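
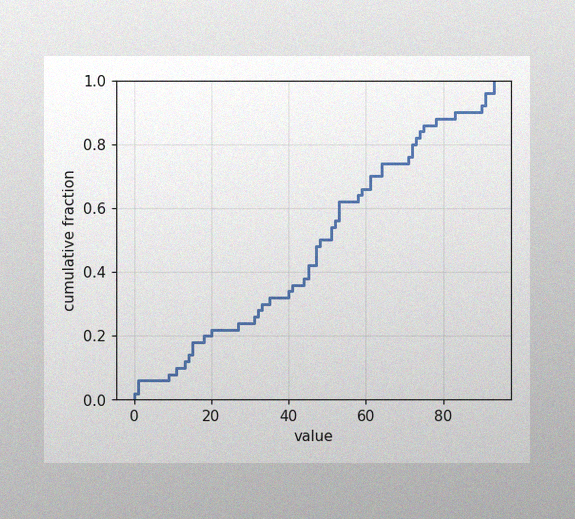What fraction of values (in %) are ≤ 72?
80%

The image has some photo noise and uneven lighting. At x=72 the ECDF step is at 80%.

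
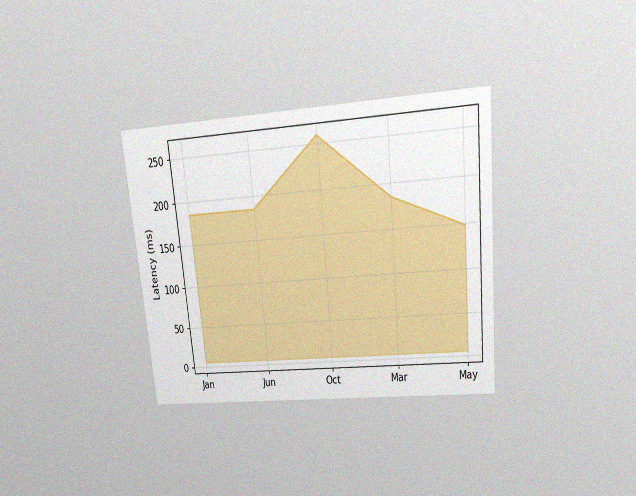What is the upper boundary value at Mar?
The chart is tilted about 6° counter-clockwise and viewed slightly from above, with some photo noise. At Mar the upper boundary is at 185ms.

185ms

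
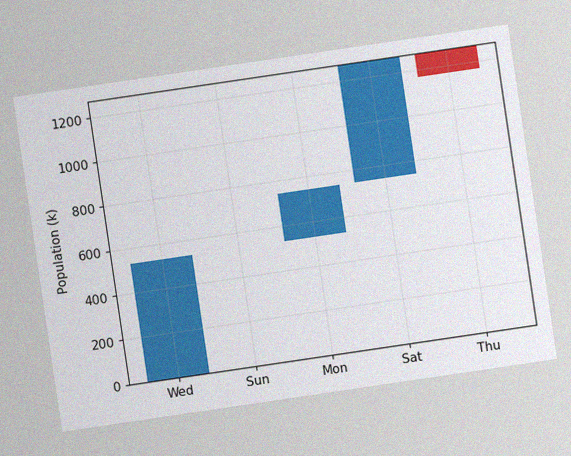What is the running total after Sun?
530k

The chart is tilted about 8° counter-clockwise, with some photo noise. After Sun the running total reaches 530k.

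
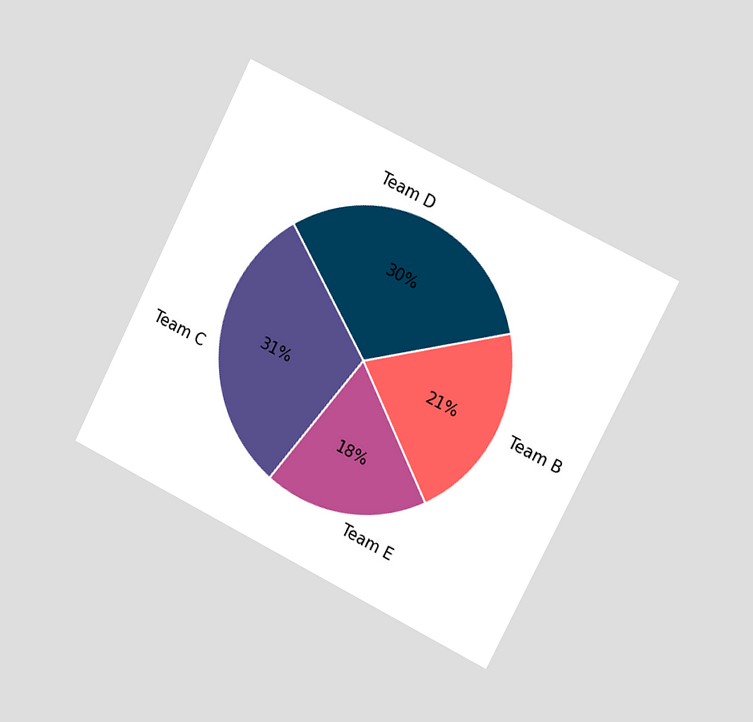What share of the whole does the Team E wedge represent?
The chart is tilted about 27° clockwise and viewed slightly from the right. The Team E slice takes up 18% of the pie.

18%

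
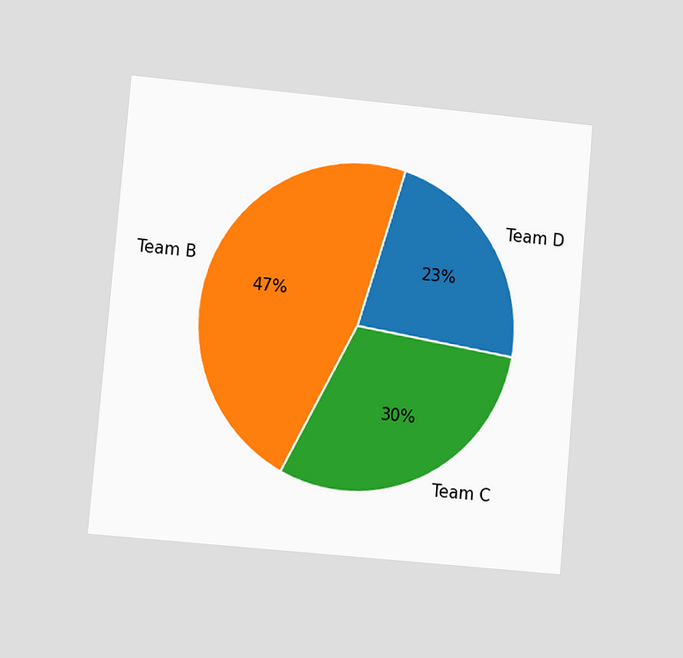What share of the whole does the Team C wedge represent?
30%

The chart is tilted about 5° clockwise and viewed at a slight angle. The Team C slice takes up 30% of the pie.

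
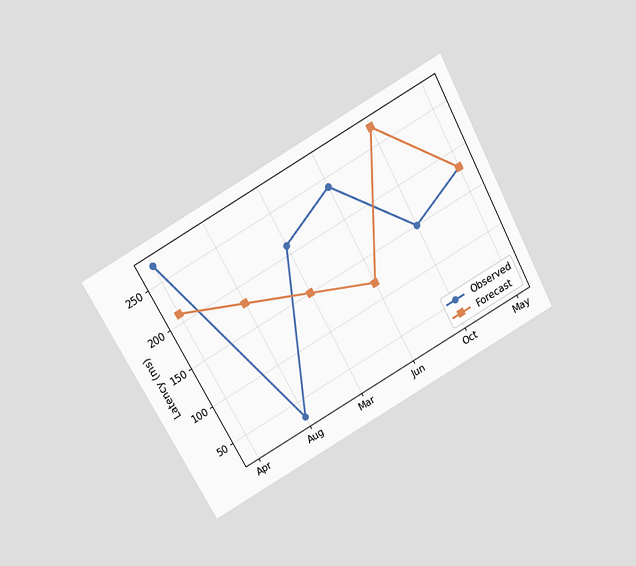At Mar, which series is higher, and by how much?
Observed, by 60ms

The chart is tilted about 29° counter-clockwise and viewed slightly from above. At Mar, Observed sits above the other line by 60ms.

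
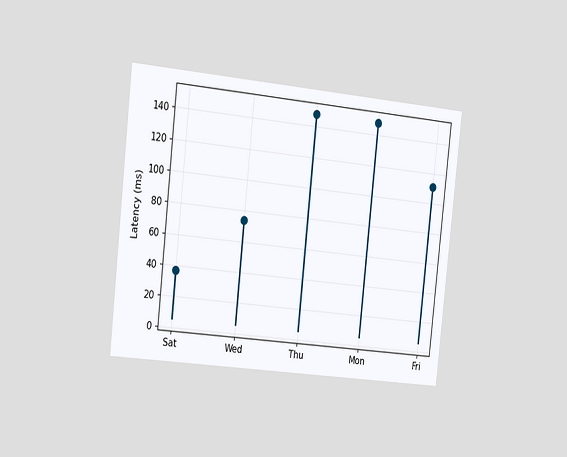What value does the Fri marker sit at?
The chart is tilted about 6° clockwise and viewed slightly from the left. The Fri marker sits at 111ms.

111ms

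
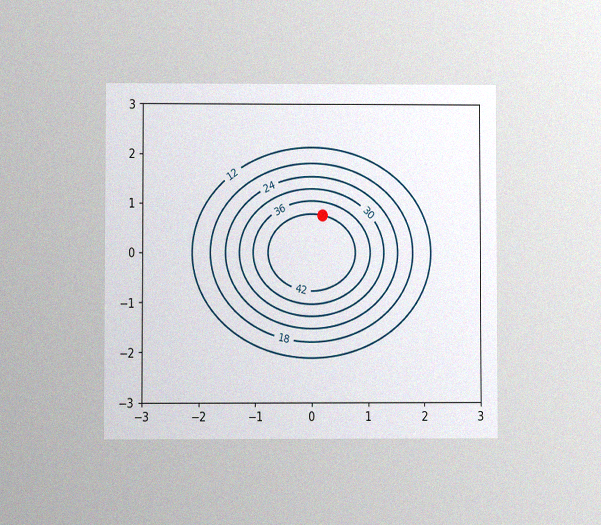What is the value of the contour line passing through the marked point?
The chart is viewed at a slight angle, with some photo noise. The marked point sits on the contour labelled 42.

42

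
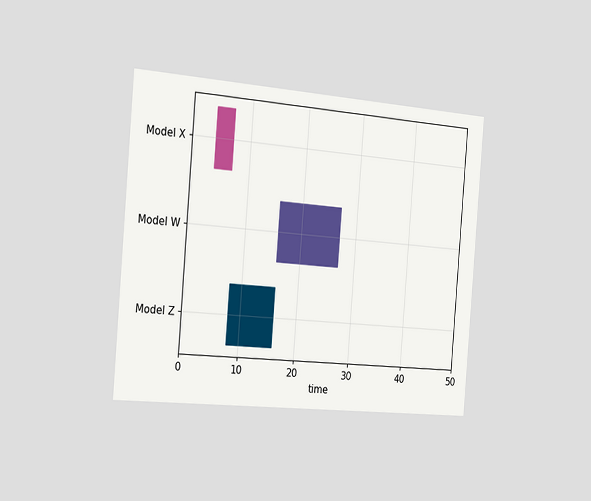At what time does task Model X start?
The chart is tilted about 5° clockwise and viewed slightly from the left. The Model X bar begins at t=4.

4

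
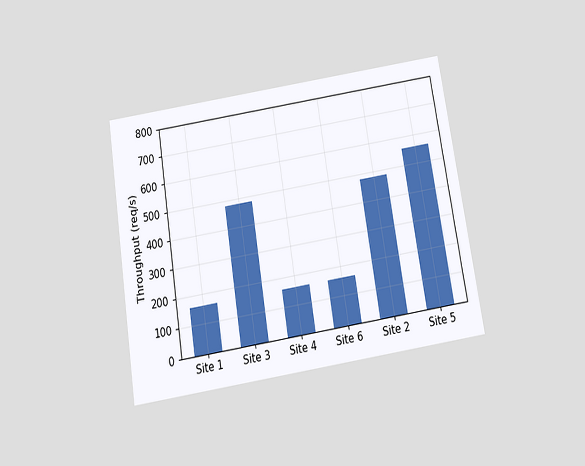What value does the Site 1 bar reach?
The chart is tilted about 9° counter-clockwise and viewed slightly from below. Reading along the chart's y-axis, the Site 1 bar reaches 160req/s.

160req/s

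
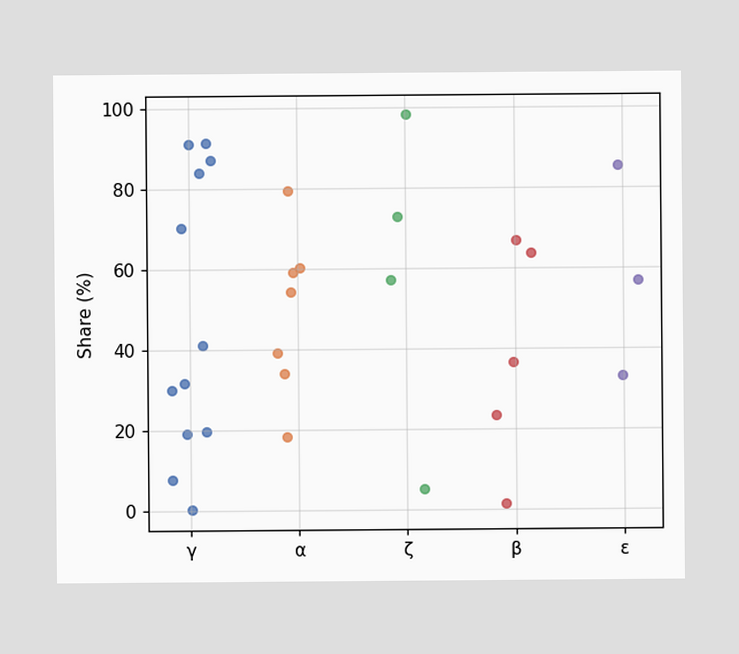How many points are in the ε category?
Counting the markers in the ε column gives 3.

3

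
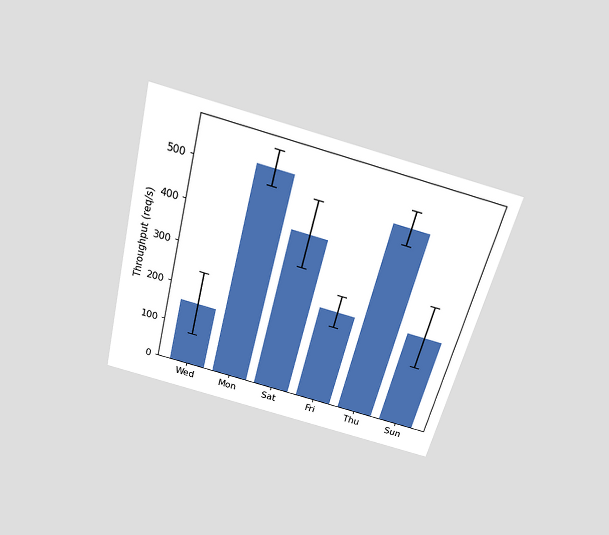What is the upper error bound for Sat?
480req/s

The chart is tilted about 14° clockwise and viewed slightly from above. The Sat bar's upper whisker reaches 480req/s.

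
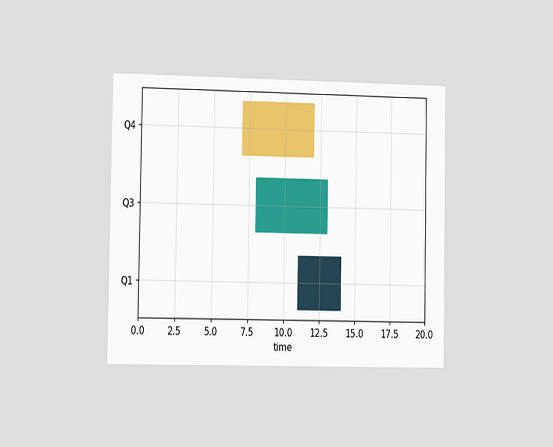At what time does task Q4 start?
7

The chart is viewed slightly from the left. The Q4 bar begins at t=7.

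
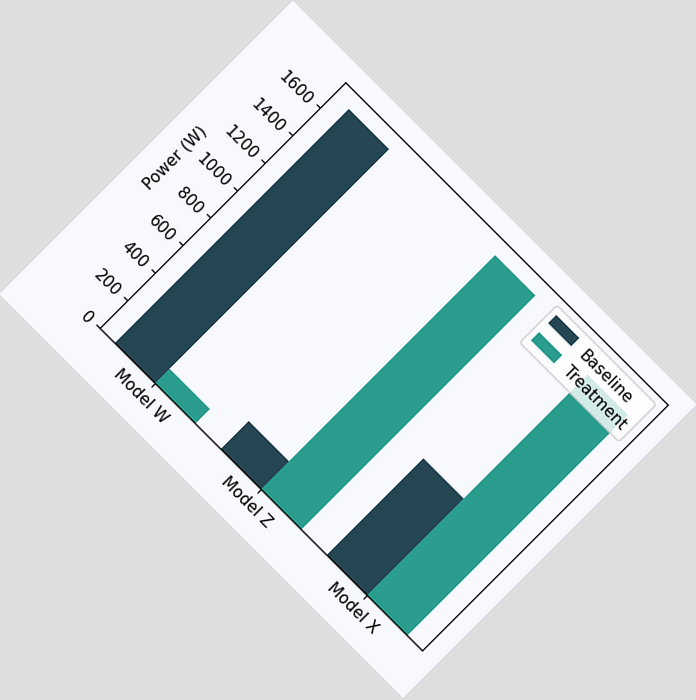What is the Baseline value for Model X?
700W

The chart is tilted about 45° clockwise. The Baseline bar at Model X reaches 700W on the y-axis.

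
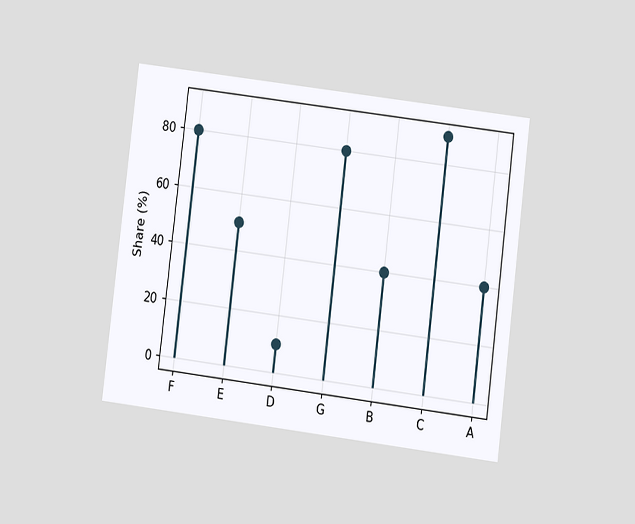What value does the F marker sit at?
80%

The chart is tilted about 7° clockwise and viewed at a slight angle. The F marker sits at 80%.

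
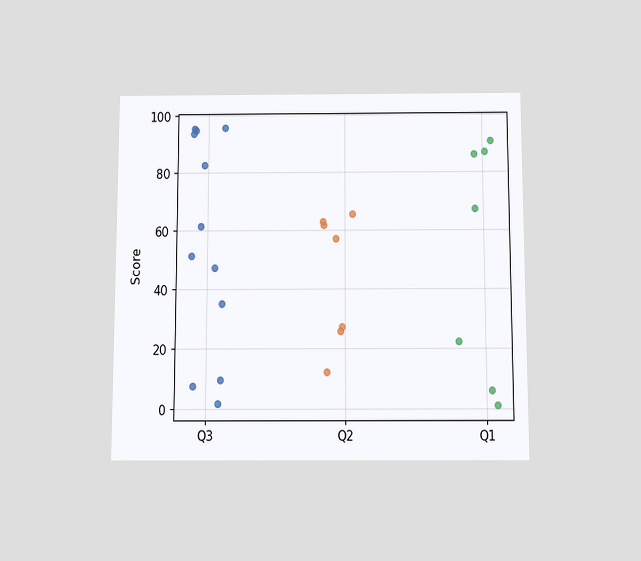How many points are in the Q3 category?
12

The chart is viewed slightly from below. Counting the markers in the Q3 column gives 12.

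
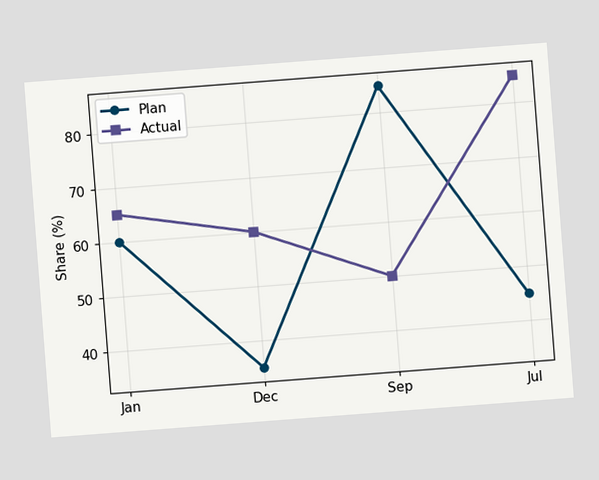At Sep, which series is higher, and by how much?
Plan, by 35%

The chart is tilted about 4° counter-clockwise. At Sep, Plan sits above the other line by 35%.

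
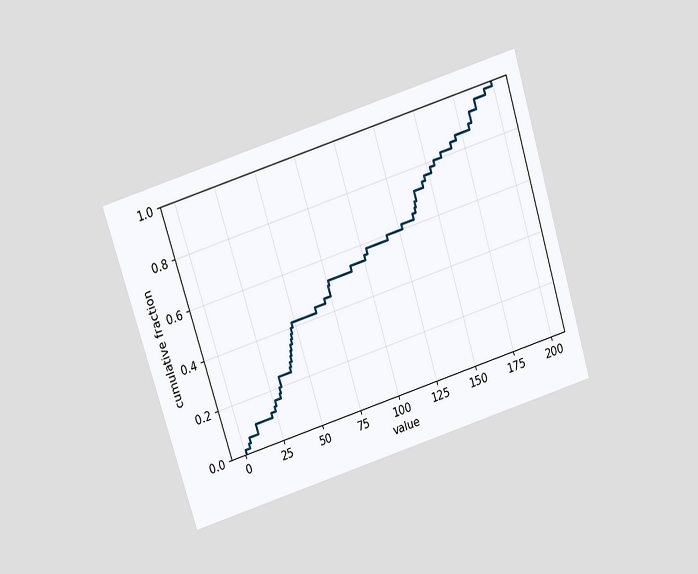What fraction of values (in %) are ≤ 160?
The chart is tilted about 17° counter-clockwise and viewed slightly from above. At x=160 the ECDF step is at 82%.

82%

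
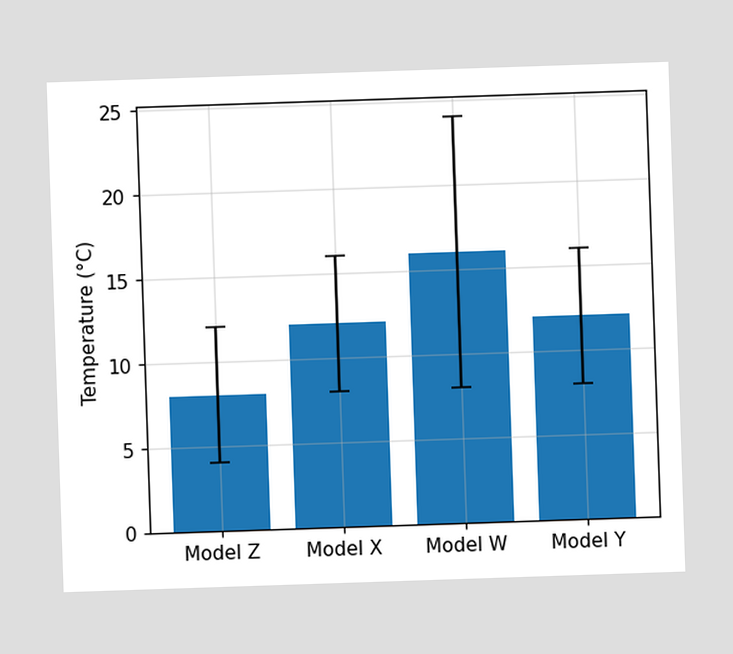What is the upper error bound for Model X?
16°C

The Model X bar's upper whisker reaches 16°C.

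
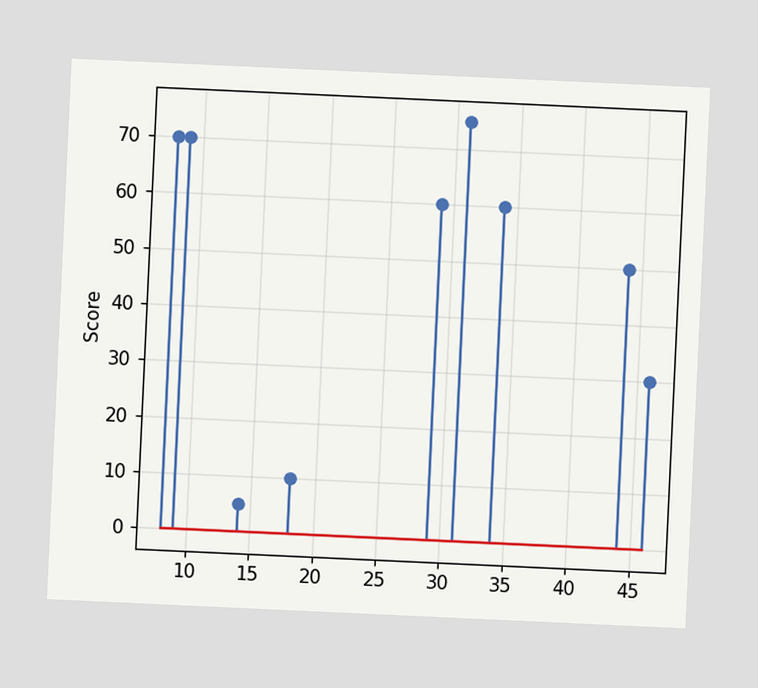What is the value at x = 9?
The chart is tilted about 3° clockwise. The stem at x=9 reaches 70.

70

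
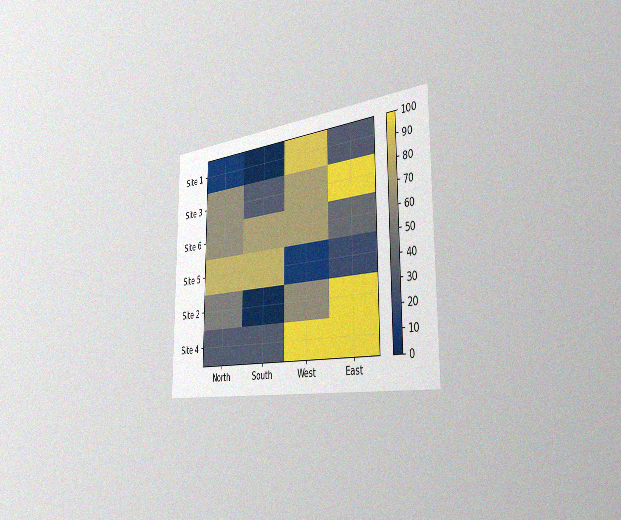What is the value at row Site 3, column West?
70

The chart is viewed slightly from the right, with some photo noise. Matching cell (Site 3, West) against the colorbar gives 70.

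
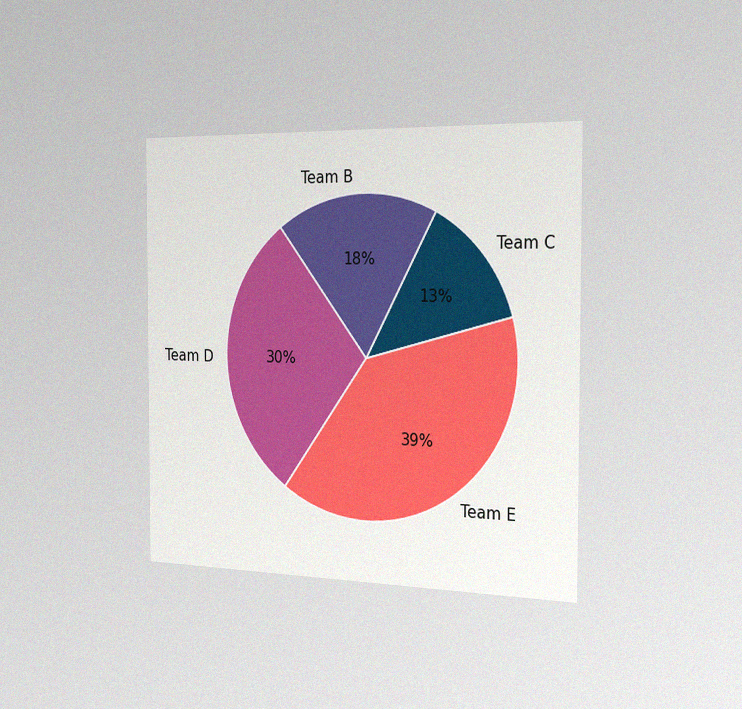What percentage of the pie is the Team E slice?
39%

The chart is viewed slightly from the right, with some photo noise. The Team E slice takes up 39% of the pie.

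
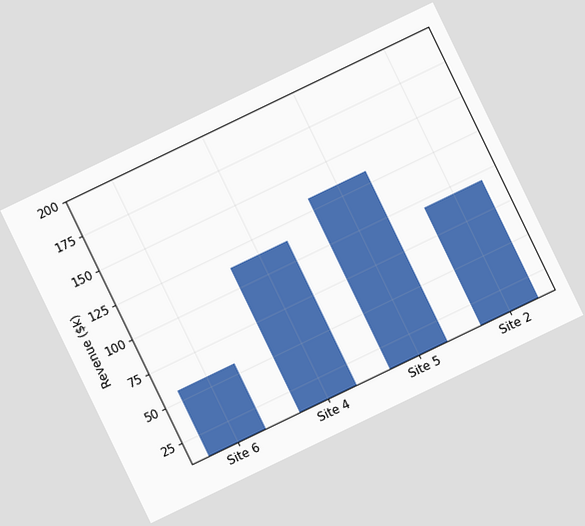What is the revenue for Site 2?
The chart is tilted about 26° counter-clockwise. Reading along the chart's y-axis, the Site 2 bar reaches $95k.

$95k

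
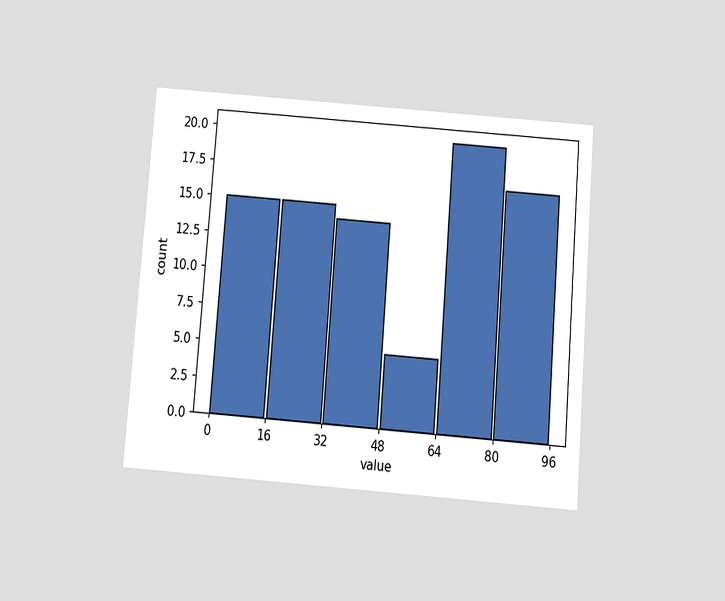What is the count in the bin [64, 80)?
The chart is tilted about 4° clockwise and viewed slightly from below. The [64, 80) bin has height 20.

20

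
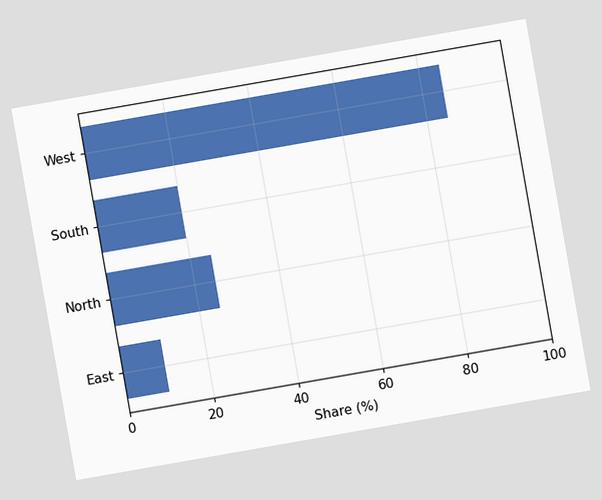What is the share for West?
85%

The chart is tilted about 10° counter-clockwise. Reading along the chart's x-axis, the West bar reaches 85%.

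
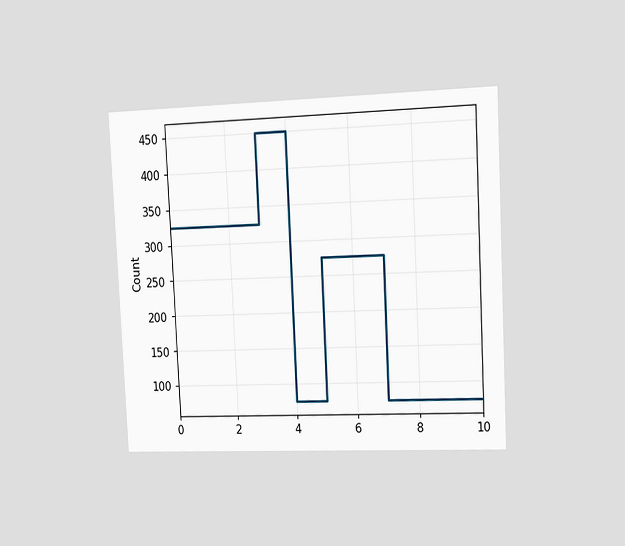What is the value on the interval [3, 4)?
The chart is tilted about 3° counter-clockwise and viewed slightly from the right. On [3, 4) the step sits at 450.

450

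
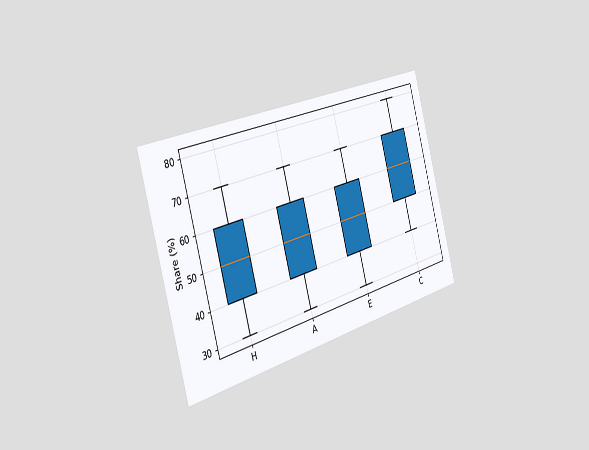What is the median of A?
The chart is tilted about 15° counter-clockwise and viewed slightly from the left. The median line in the A box sits at 50%.

50%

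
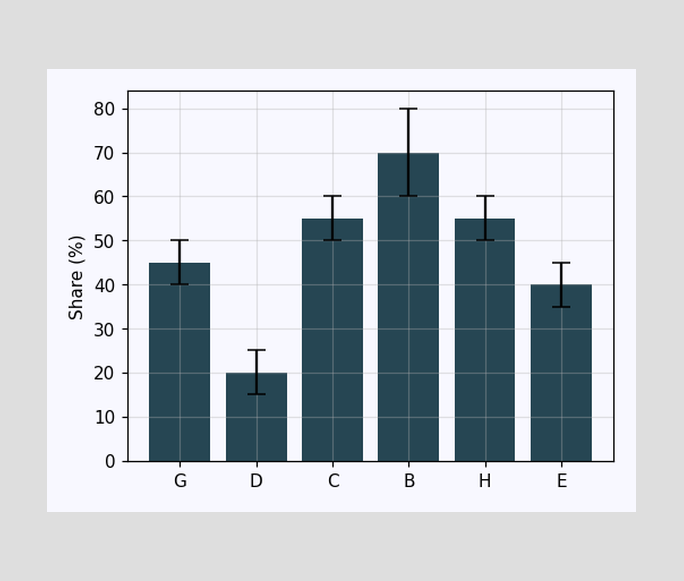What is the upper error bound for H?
The H bar's upper whisker reaches 60%.

60%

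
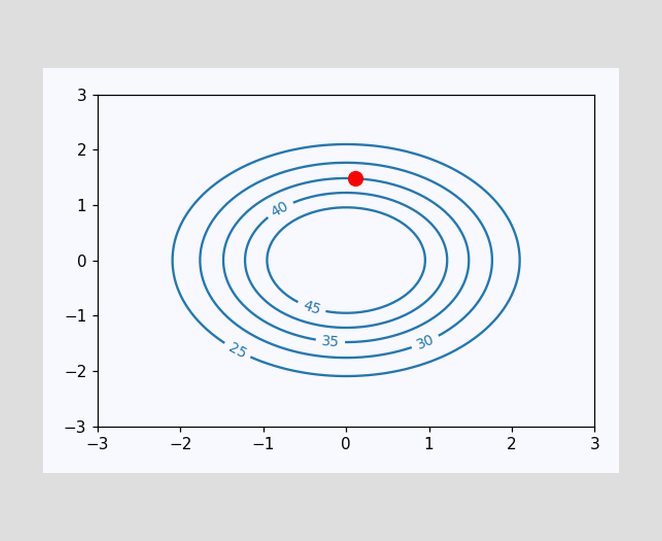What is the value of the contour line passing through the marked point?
The marked point sits on the contour labelled 35.

35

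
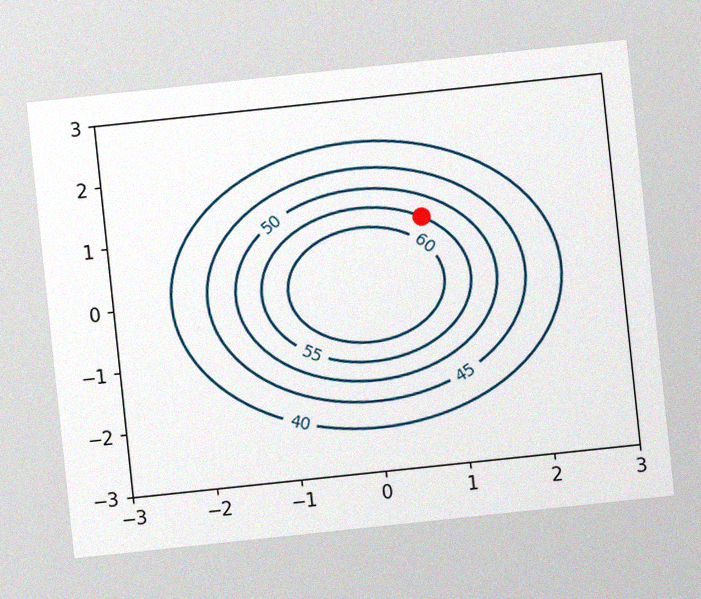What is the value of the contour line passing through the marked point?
55

The chart is tilted about 6° counter-clockwise, with some photo noise. The marked point sits on the contour labelled 55.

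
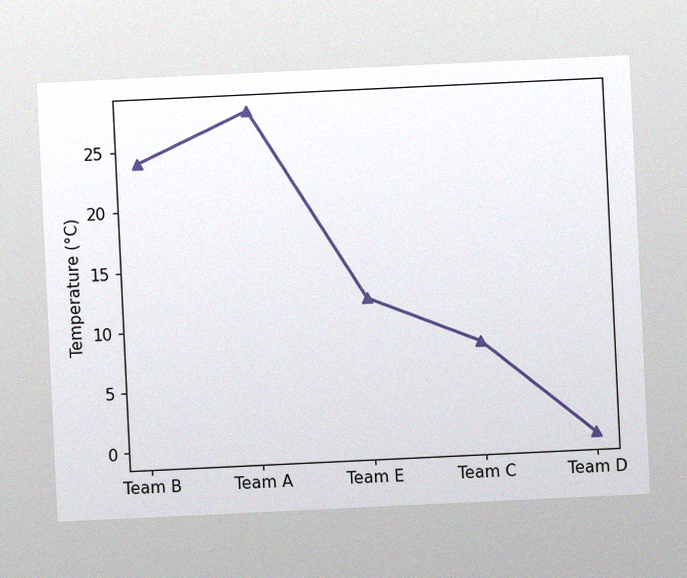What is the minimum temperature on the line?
The chart is tilted about 3° counter-clockwise, with some photo noise. The lowest point is at Team D, and reading across to the y-axis gives 0°C.

0°C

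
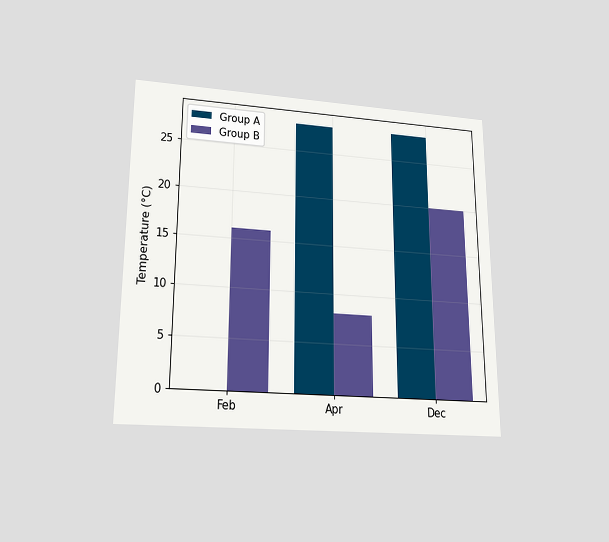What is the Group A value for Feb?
0°C

The chart is viewed slightly from below. The Group A bar at Feb reaches 0°C on the y-axis.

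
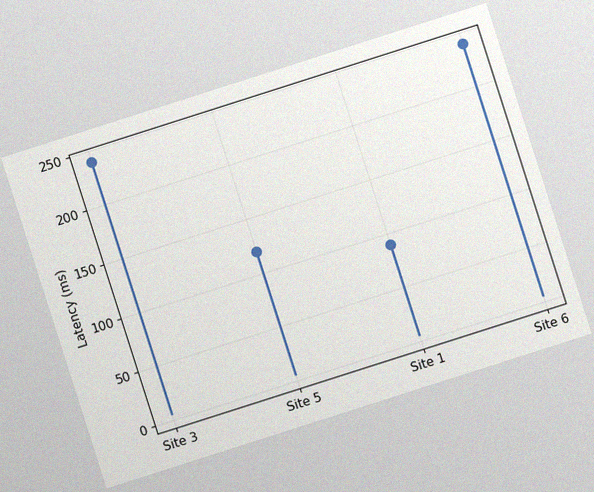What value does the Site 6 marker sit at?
The chart is tilted about 18° counter-clockwise, with some photo noise. The Site 6 marker sits at 240ms.

240ms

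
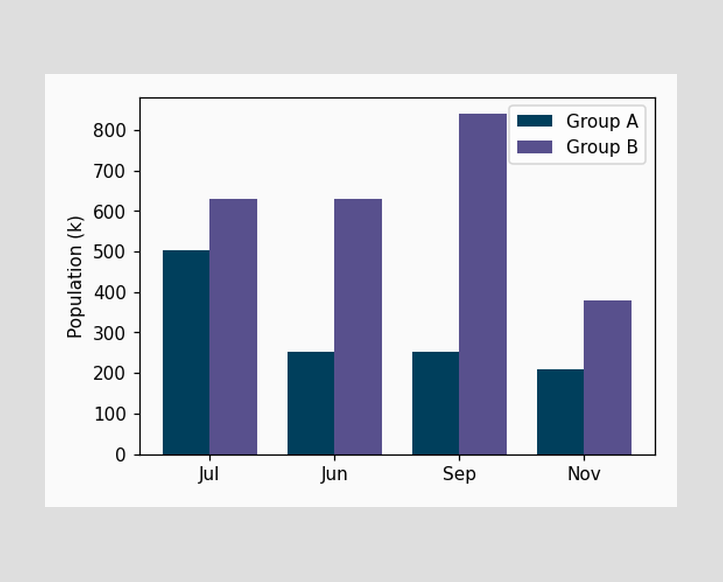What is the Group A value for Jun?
The Group A bar at Jun reaches 252k on the y-axis.

252k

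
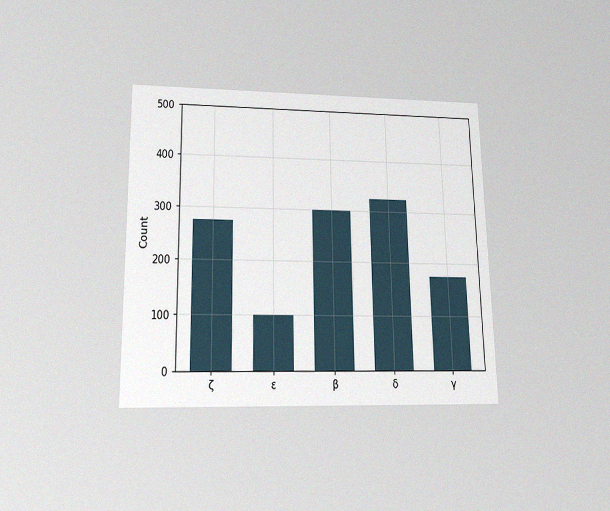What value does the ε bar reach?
100

The chart is viewed slightly from below, with some photo noise. Reading along the chart's y-axis, the ε bar reaches 100.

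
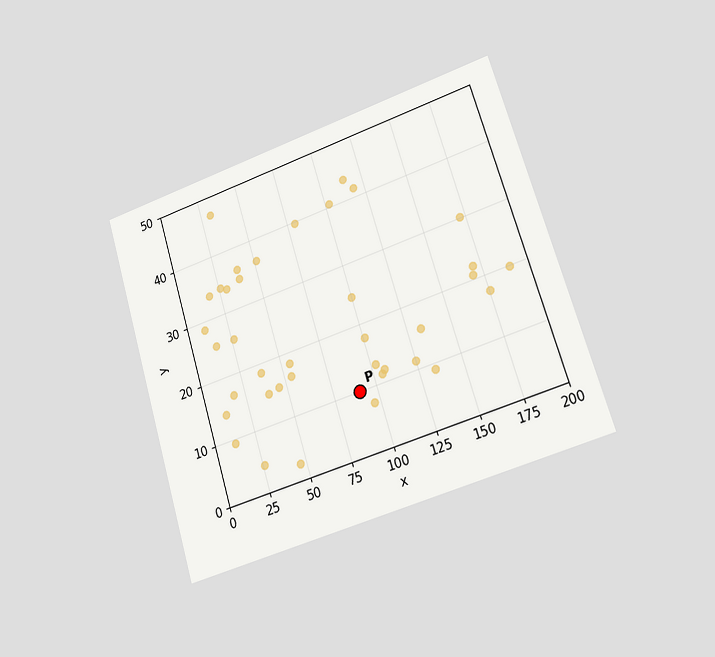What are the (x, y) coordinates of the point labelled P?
(90, 10)

The chart is tilted about 17° counter-clockwise and viewed slightly from the right. Following the gridlines from P to each axis, P sits at (90, 10).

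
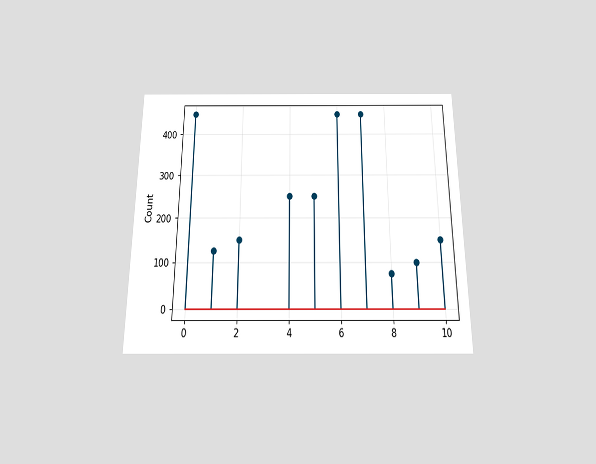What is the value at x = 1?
The chart is viewed slightly from below. The stem at x=1 reaches 125.

125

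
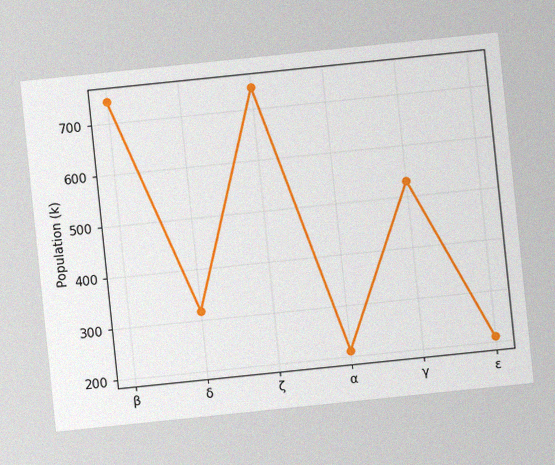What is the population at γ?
The chart is tilted about 6° counter-clockwise, with some photo noise. At γ, the line is at 530k.

530k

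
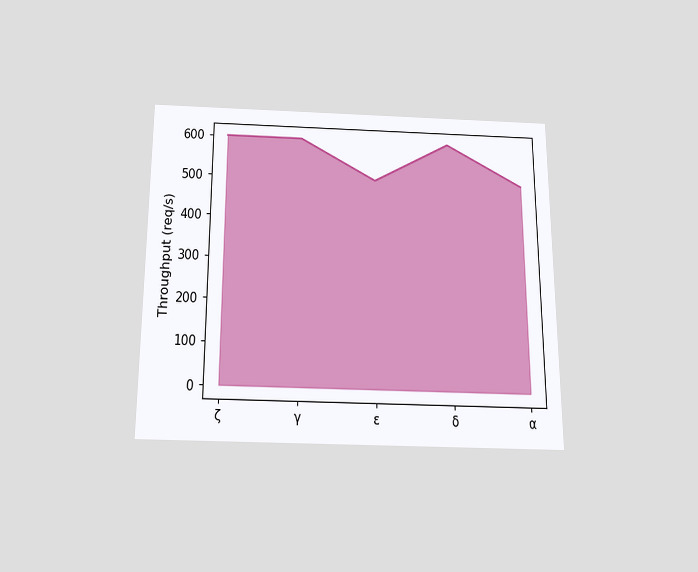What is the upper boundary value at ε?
The chart is viewed slightly from below. At ε the upper boundary is at 500req/s.

500req/s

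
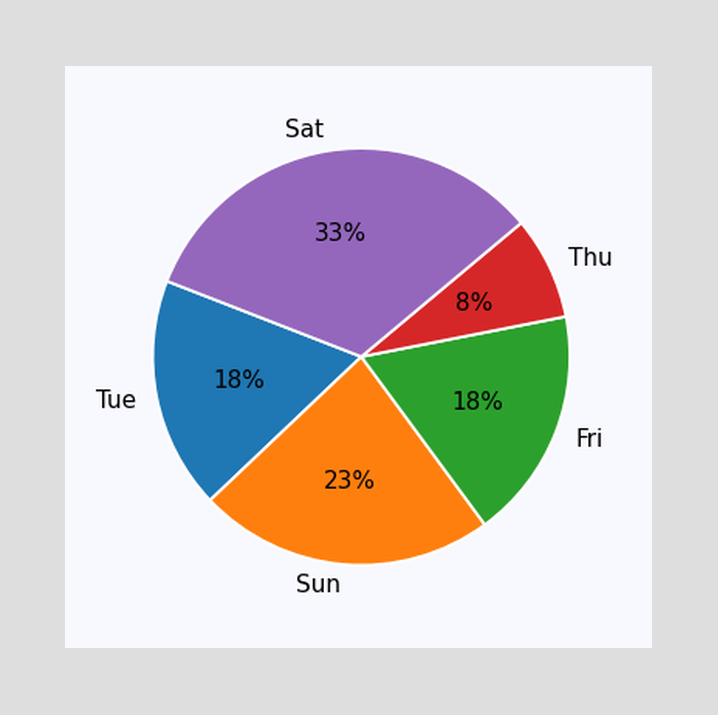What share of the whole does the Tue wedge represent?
The Tue slice takes up 18% of the pie.

18%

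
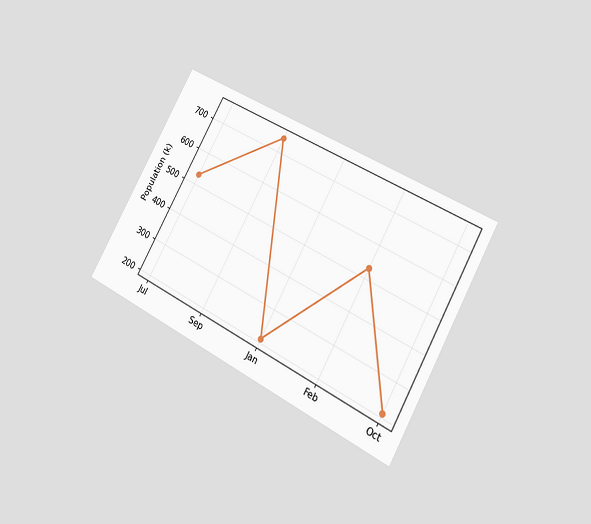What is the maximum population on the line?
The chart is tilted about 29° clockwise and viewed at a slight angle. The highest point is at Sep, and reading across to the y-axis gives 742k.

742k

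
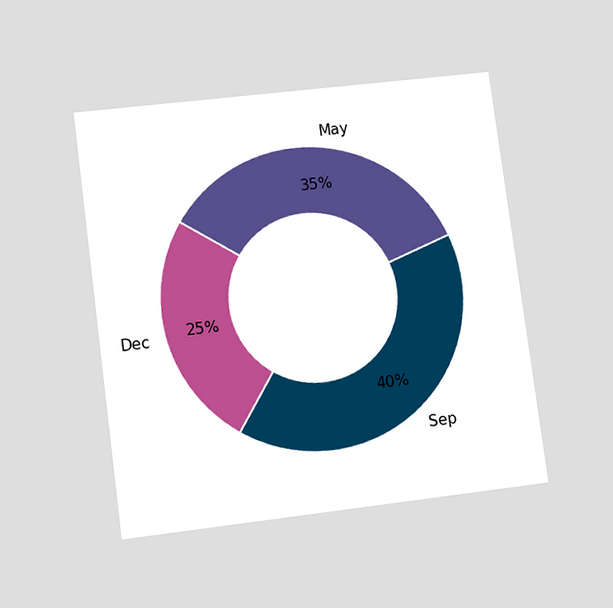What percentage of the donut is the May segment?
The chart is tilted about 7° counter-clockwise and viewed at a slight angle. The May segment takes up 35% of the ring.

35%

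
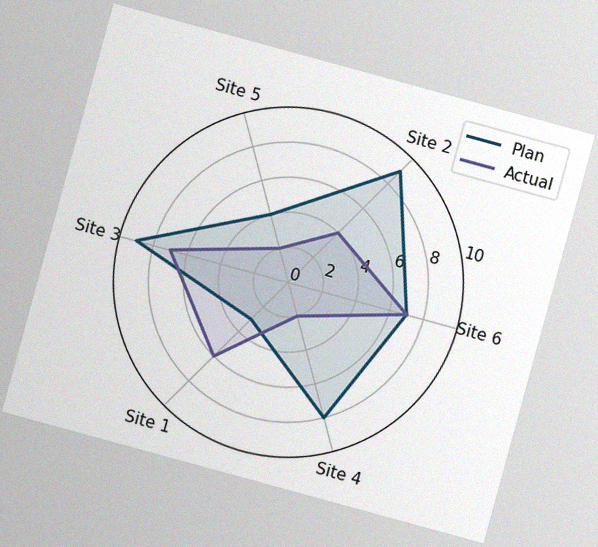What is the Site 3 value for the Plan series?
The chart is tilted about 15° clockwise, with some photo noise. On the Site 3 axis, Plan reaches 9.

9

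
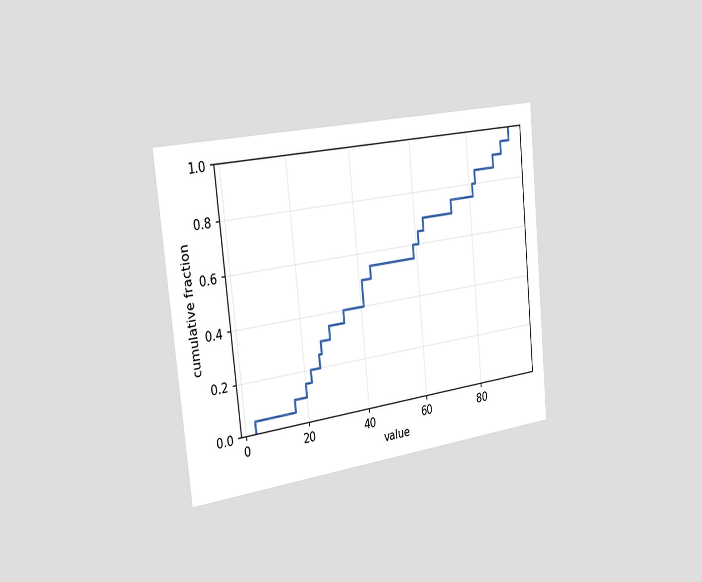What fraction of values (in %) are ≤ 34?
40%

The chart is tilted about 6° counter-clockwise and viewed slightly from the left. At x=34 the ECDF step is at 40%.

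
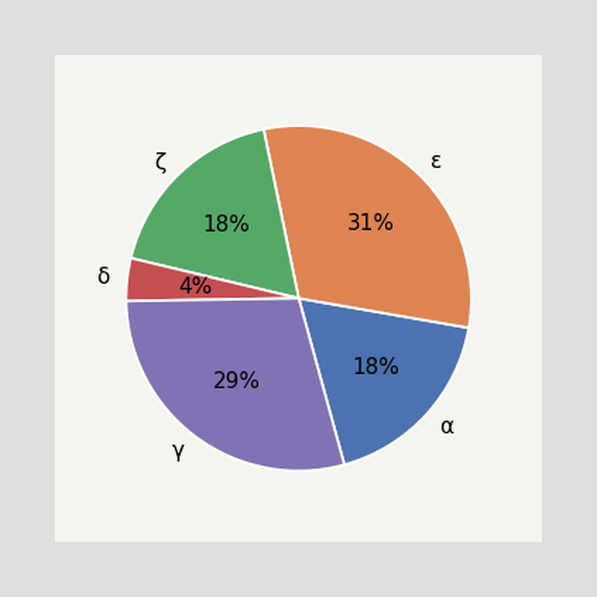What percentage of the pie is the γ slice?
The γ slice takes up 29% of the pie.

29%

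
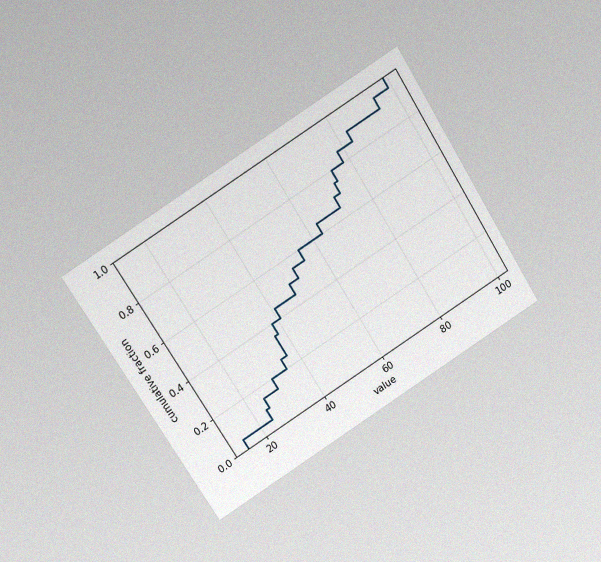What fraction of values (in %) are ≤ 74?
The chart is tilted about 32° counter-clockwise and viewed at a slight angle, with some photo noise. At x=74 the ECDF step is at 80%.

80%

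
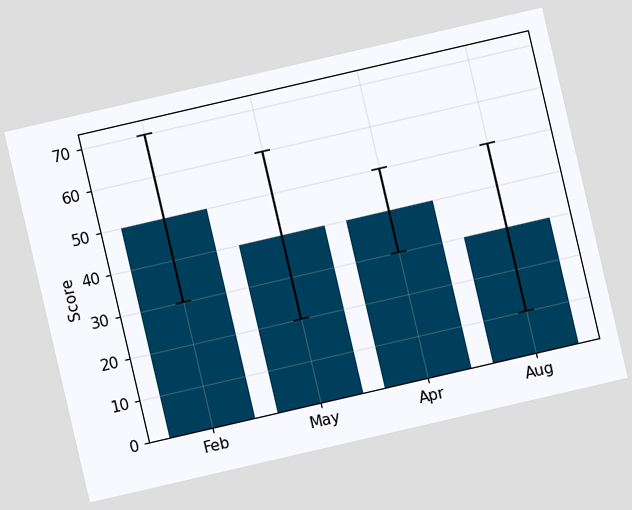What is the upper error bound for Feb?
The chart is tilted about 13° counter-clockwise. The Feb bar's upper whisker reaches 70.

70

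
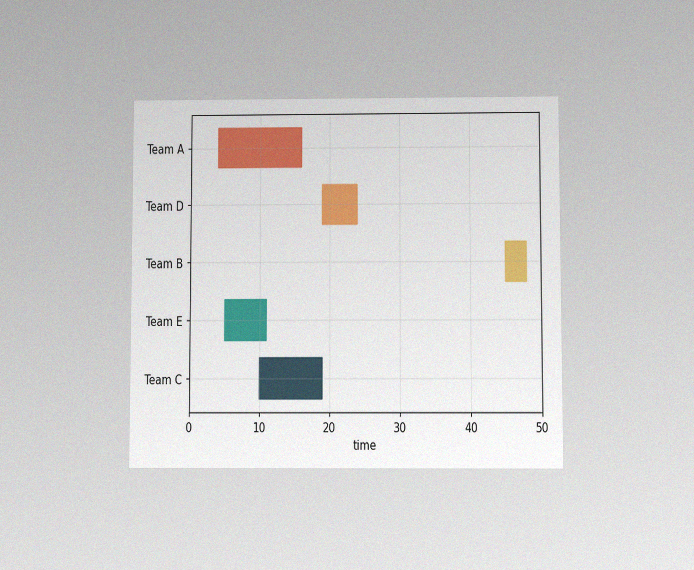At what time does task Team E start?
The chart is viewed slightly from below, with some photo noise. The Team E bar begins at t=5.

5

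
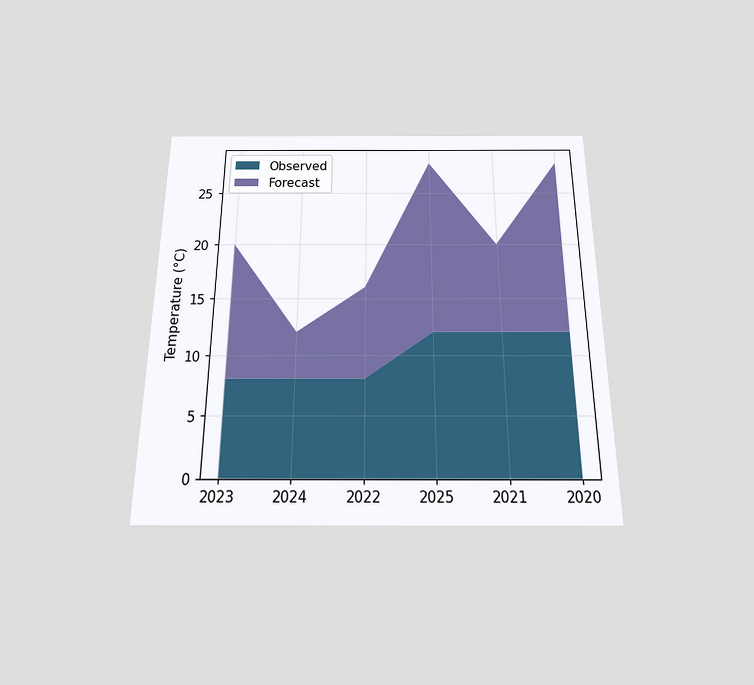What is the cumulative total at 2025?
The chart is viewed slightly from below. The stacked total at 2025 reaches 28°C.

28°C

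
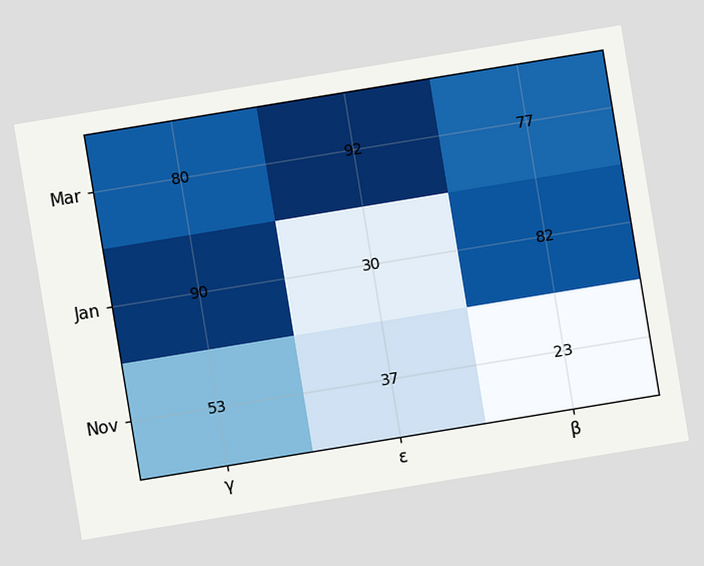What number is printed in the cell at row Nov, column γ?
The chart is tilted about 9° counter-clockwise. The (Nov, γ) cell reads 53.

53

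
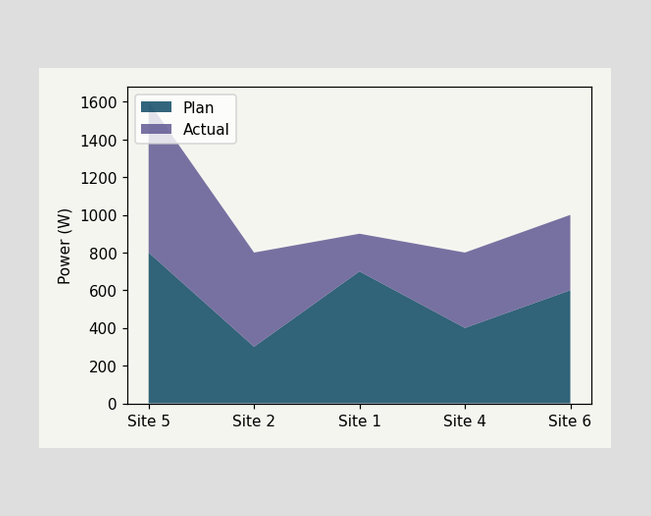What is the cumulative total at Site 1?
900W

The stacked total at Site 1 reaches 900W.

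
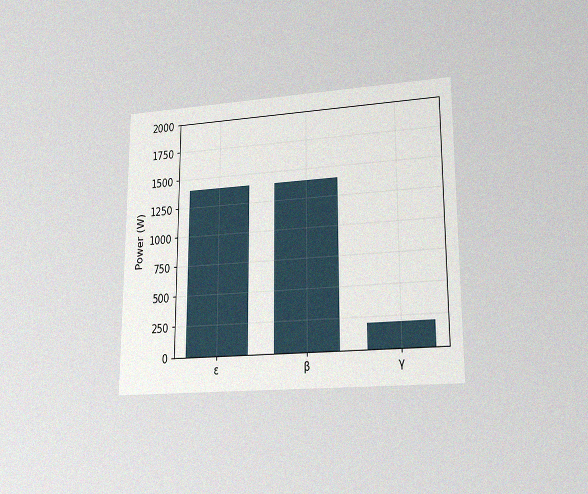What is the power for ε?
The chart is viewed at a slight angle, with some photo noise. Reading along the chart's y-axis, the ε bar reaches 1400W.

1400W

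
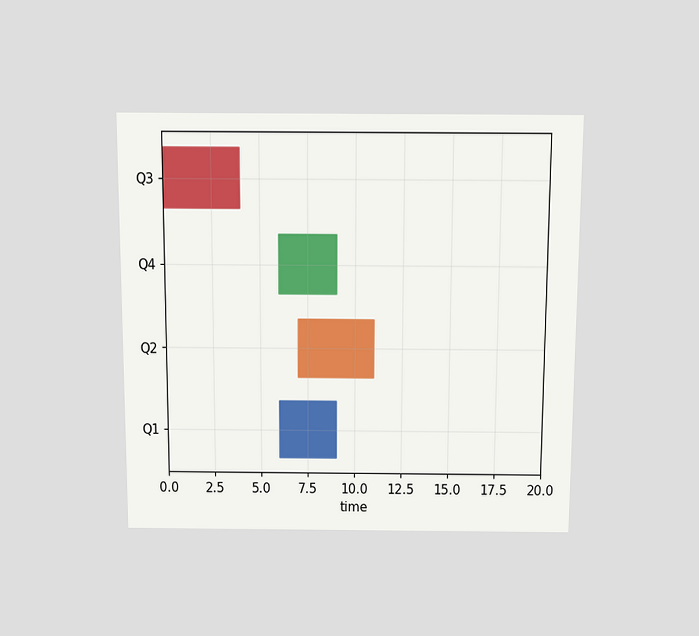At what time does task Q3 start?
The chart is viewed slightly from above. The Q3 bar begins at t=0.

0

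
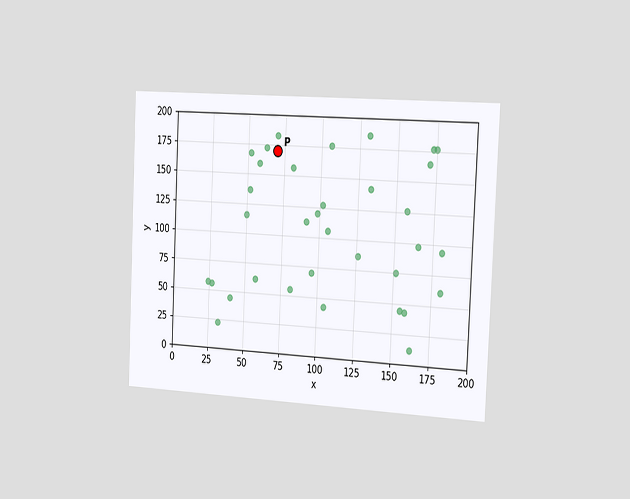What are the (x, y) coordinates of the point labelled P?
(70, 170)

The chart is tilted about 3° clockwise and viewed slightly from the right. Following the gridlines from P to each axis, P sits at (70, 170).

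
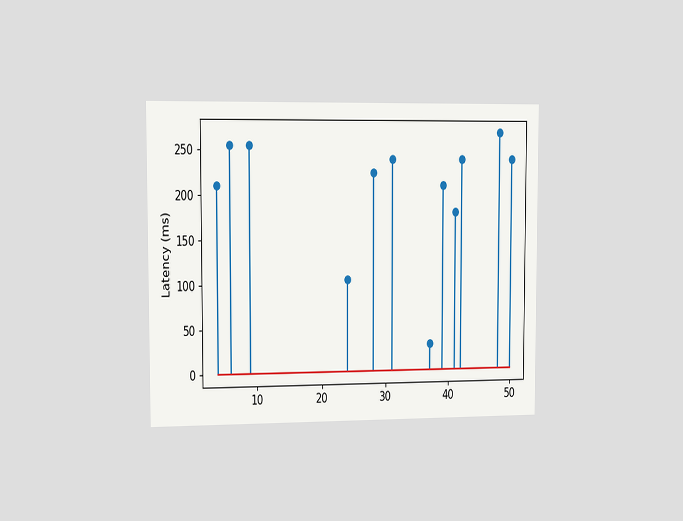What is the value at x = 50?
240ms

The chart is viewed slightly from the left. The stem at x=50 reaches 240ms.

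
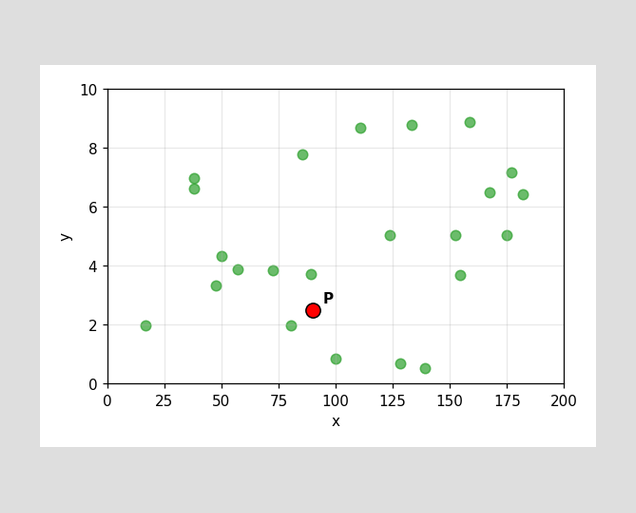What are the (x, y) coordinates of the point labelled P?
Following the gridlines from P to each axis, P sits at (90, 2.5).

(90, 2.5)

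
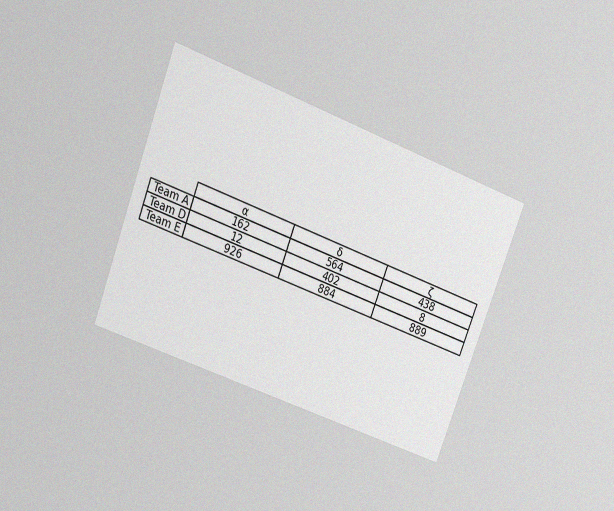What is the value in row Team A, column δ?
564

The chart is tilted about 21° clockwise and viewed slightly from above, with some photo noise. The (Team A, δ) cell reads 564.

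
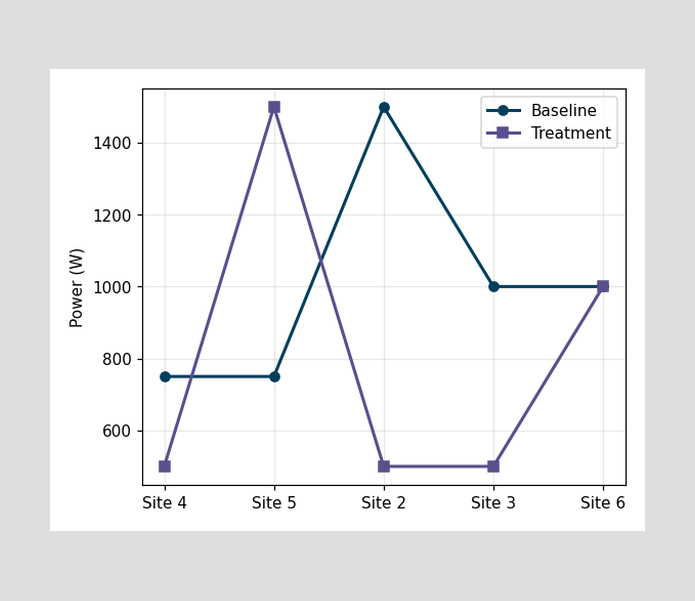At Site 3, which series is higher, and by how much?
Baseline, by 500W

At Site 3, Baseline sits above the other line by 500W.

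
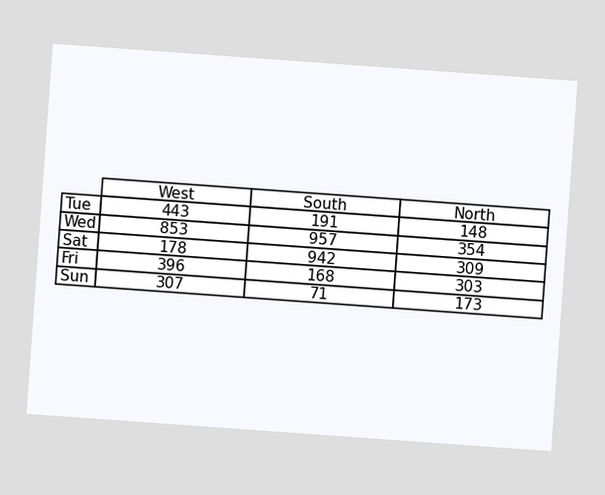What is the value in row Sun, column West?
The chart is tilted about 4° clockwise. The (Sun, West) cell reads 307.

307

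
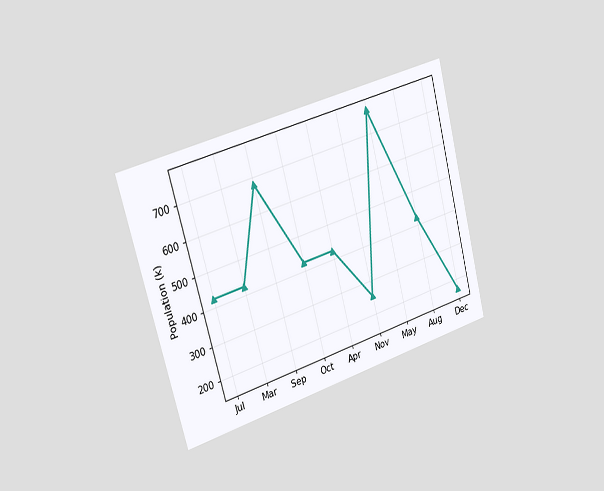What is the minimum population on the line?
170k

The chart is tilted about 15° counter-clockwise and viewed slightly from the left. The lowest point is at Dec, and reading across to the y-axis gives 170k.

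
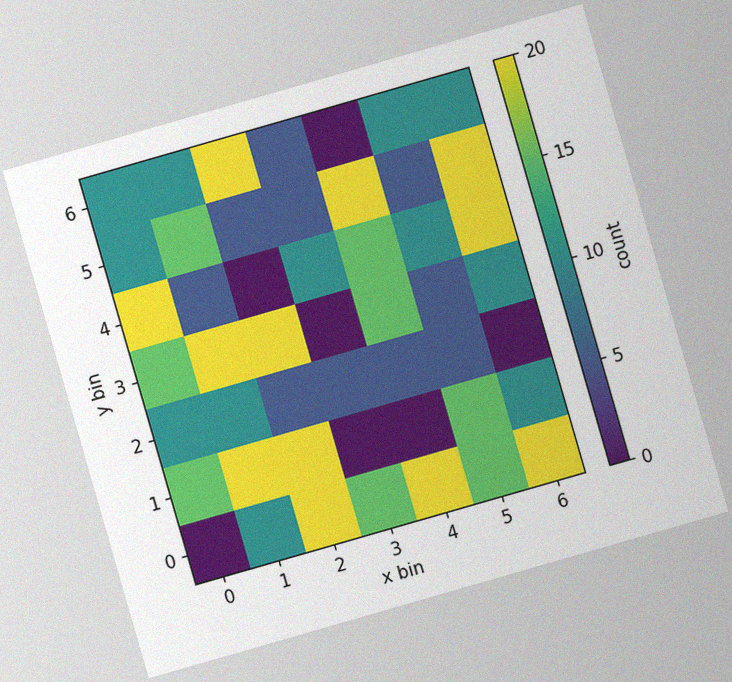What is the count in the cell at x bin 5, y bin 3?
5

The chart is tilted about 16° counter-clockwise, with some photo noise. Matching the cell (5, 3) against the colorbar gives 5.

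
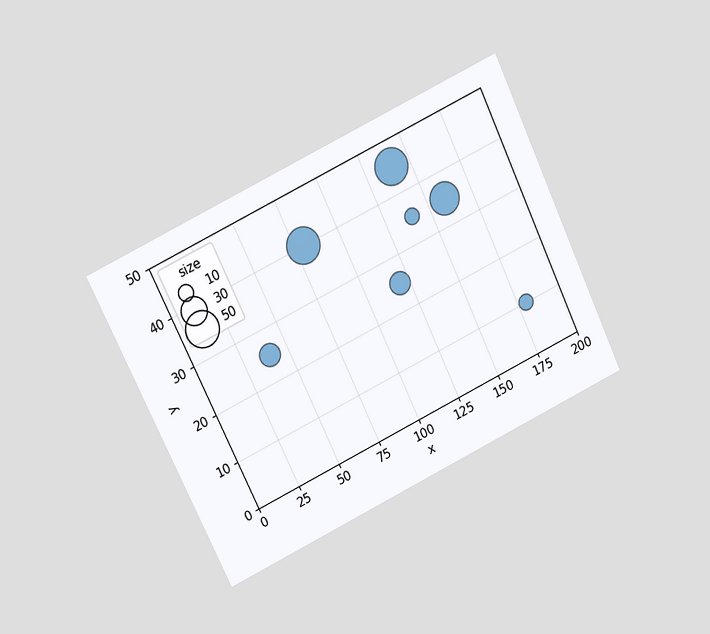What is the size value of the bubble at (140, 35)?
10

The chart is tilted about 25° counter-clockwise and viewed at a slight angle. Matching the bubble at (140, 35) against the size legend gives 10.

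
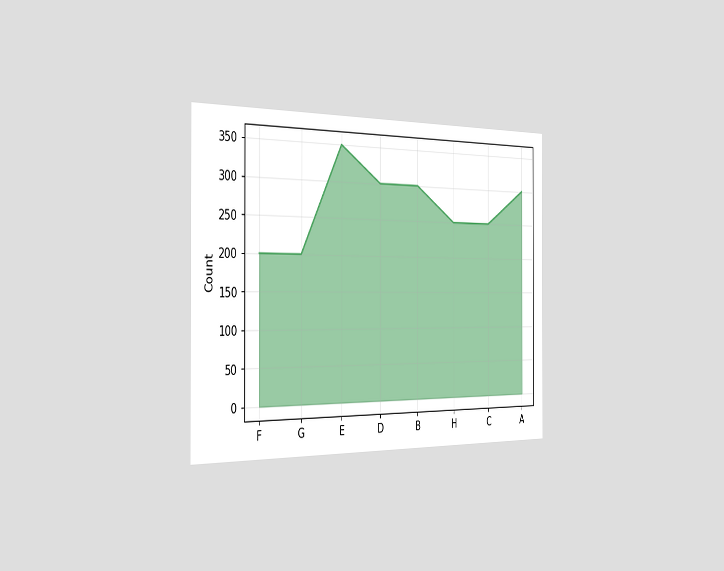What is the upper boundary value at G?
The chart is viewed slightly from the left. At G the upper boundary is at 200.

200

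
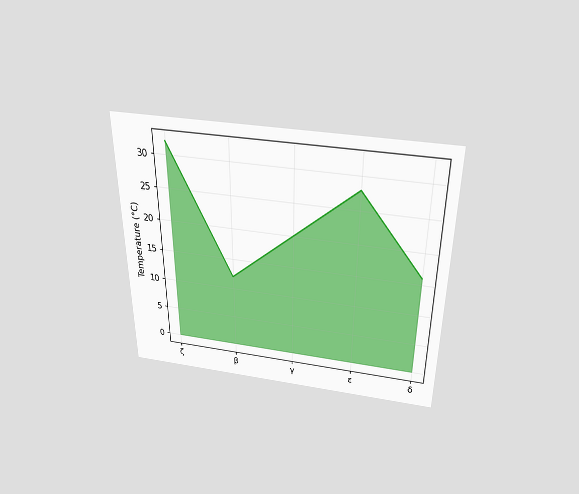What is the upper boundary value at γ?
The chart is viewed slightly from above. At γ the upper boundary is at 20°C.

20°C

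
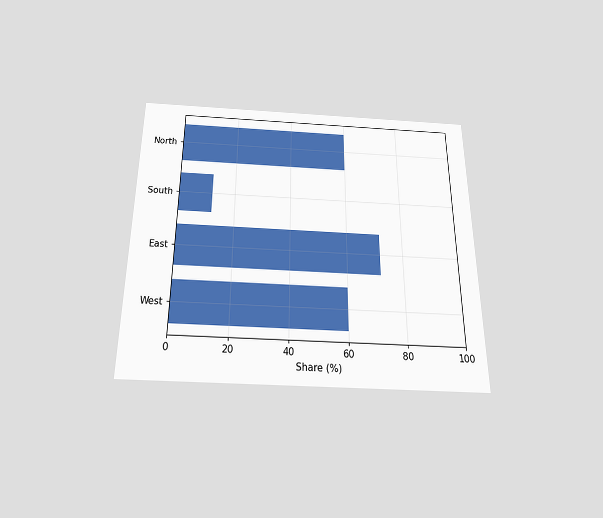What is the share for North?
The chart is viewed slightly from below. Reading along the chart's x-axis, the North bar reaches 60%.

60%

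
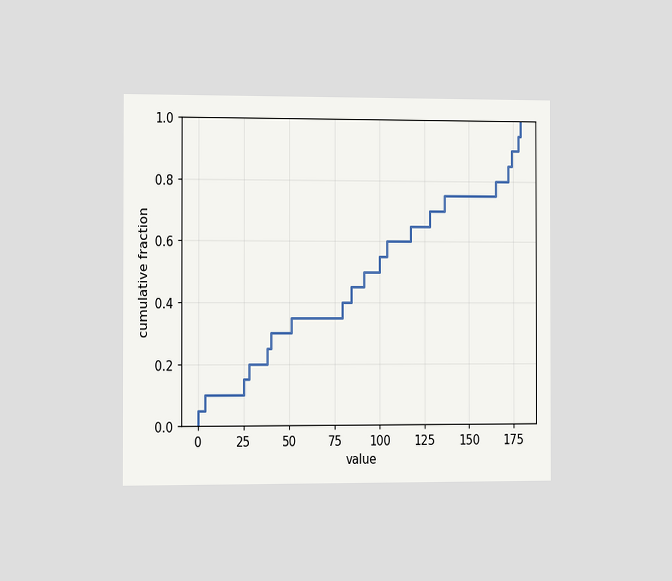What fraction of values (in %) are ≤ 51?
The chart is viewed slightly from the left. At x=51 the ECDF step is at 35%.

35%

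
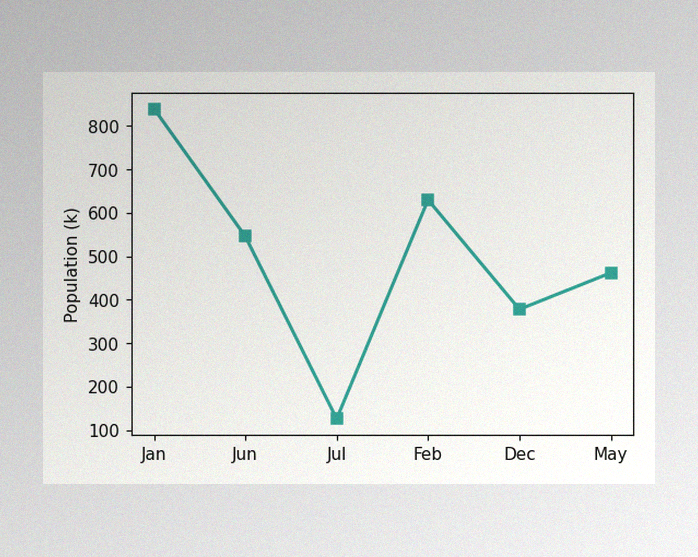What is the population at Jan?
The image has some photo noise and uneven lighting. At Jan, the line is at 840k.

840k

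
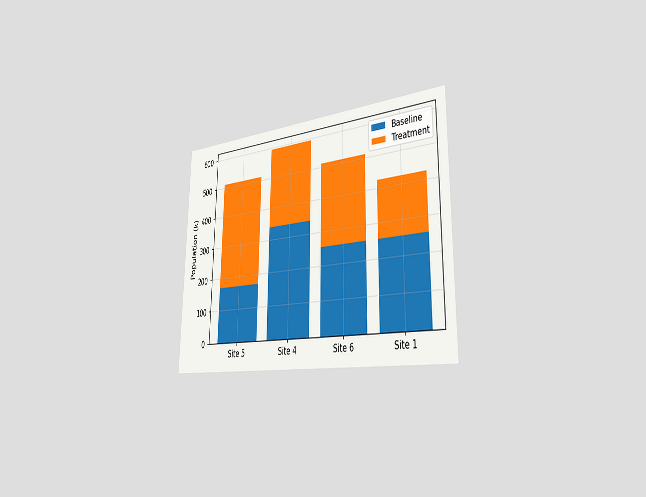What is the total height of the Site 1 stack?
425k

The chart is viewed slightly from the right. The Site 1 stack's top reaches 425k on the y-axis.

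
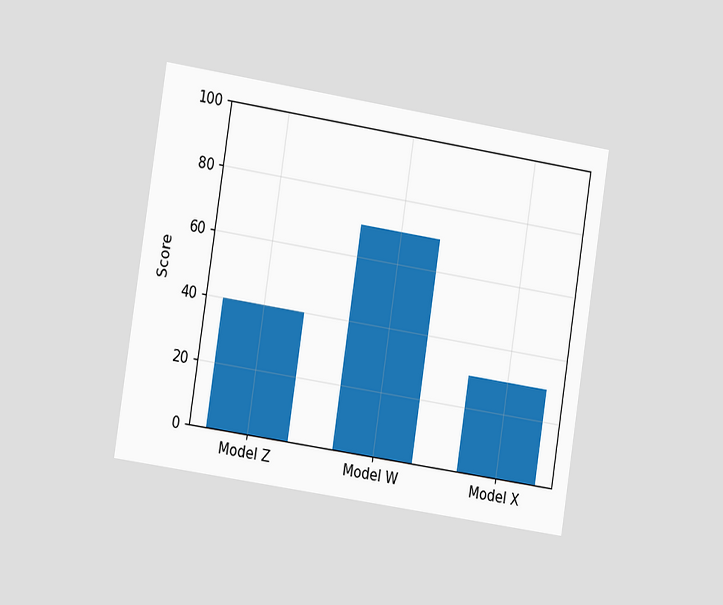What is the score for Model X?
The chart is tilted about 9° clockwise and viewed slightly from the left. Reading along the chart's y-axis, the Model X bar reaches 30.

30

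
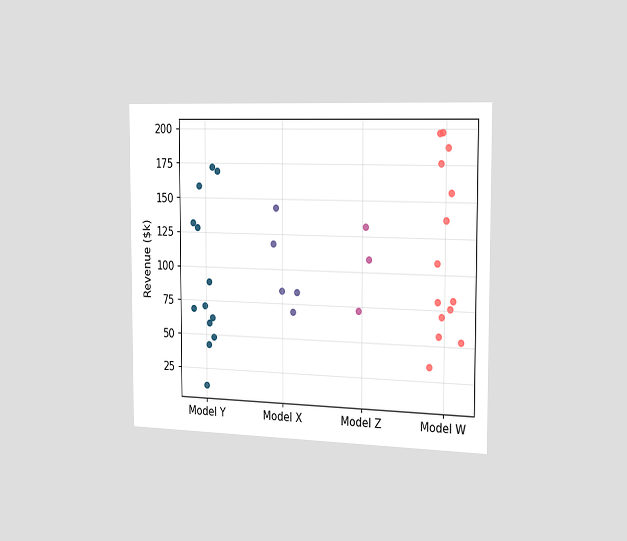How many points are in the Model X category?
5

The chart is viewed slightly from the right. Counting the markers in the Model X column gives 5.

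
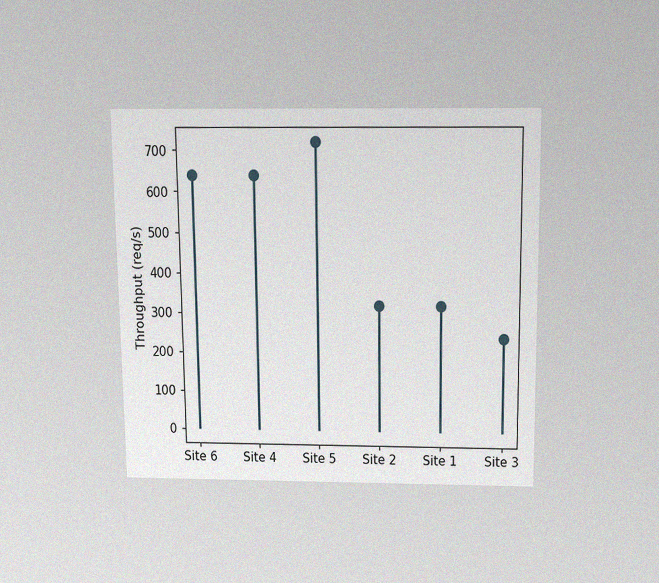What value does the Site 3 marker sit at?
The chart is viewed slightly from above, with some photo noise. The Site 3 marker sits at 240req/s.

240req/s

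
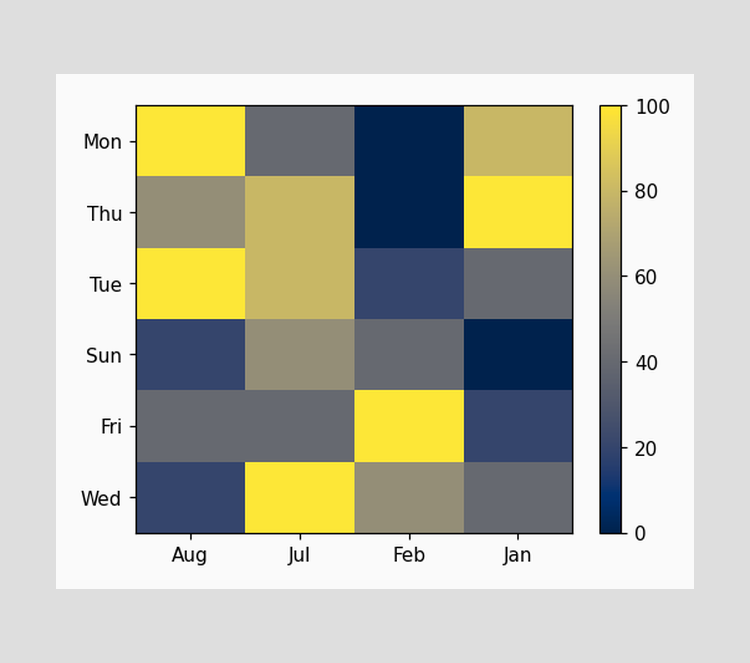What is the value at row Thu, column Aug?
Matching cell (Thu, Aug) against the colorbar gives 60.

60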